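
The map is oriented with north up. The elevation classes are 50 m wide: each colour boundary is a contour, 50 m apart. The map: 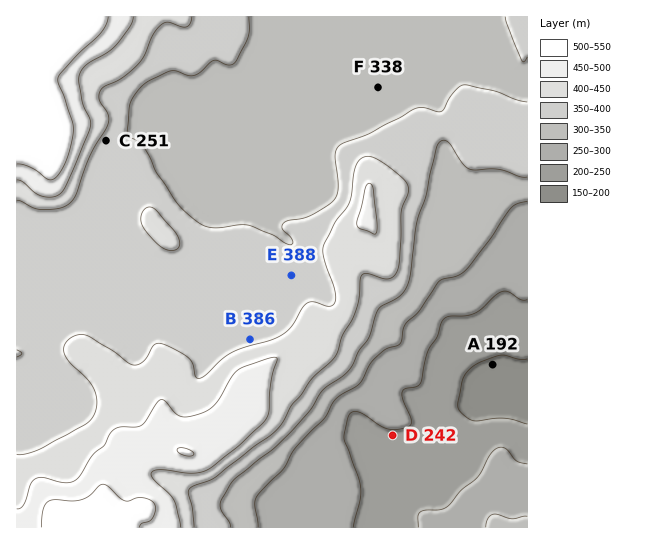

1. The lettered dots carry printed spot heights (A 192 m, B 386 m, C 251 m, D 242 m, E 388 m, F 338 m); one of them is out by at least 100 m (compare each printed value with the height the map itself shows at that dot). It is C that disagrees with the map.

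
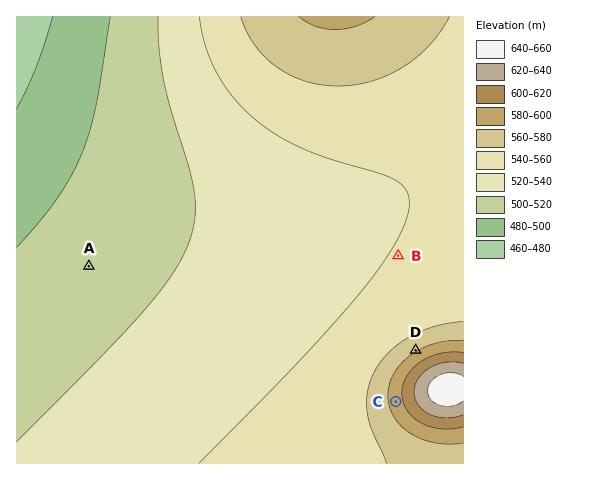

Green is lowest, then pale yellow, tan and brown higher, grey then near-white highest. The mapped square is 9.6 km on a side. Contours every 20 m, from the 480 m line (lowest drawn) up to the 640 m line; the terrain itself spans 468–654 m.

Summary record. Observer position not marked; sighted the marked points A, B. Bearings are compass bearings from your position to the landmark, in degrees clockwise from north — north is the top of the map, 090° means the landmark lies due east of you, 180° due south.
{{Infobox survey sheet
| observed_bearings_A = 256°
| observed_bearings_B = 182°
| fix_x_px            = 400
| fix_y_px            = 189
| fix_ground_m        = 540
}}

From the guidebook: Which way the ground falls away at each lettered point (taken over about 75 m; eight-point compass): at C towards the W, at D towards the NW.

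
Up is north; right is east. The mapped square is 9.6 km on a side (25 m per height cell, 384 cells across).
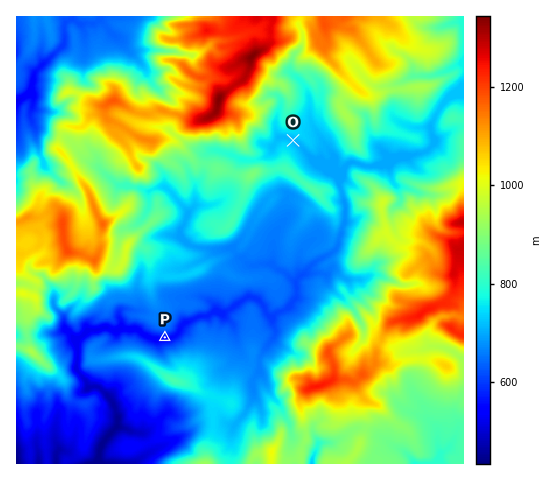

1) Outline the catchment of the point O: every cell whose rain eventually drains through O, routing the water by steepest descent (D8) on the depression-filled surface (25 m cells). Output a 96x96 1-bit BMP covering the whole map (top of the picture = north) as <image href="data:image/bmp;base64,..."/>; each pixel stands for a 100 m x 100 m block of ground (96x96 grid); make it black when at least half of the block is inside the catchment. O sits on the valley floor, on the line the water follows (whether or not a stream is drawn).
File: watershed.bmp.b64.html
<image width="96" height="96" href="data:image/bmp;base64,Qk2+BAAAAAAAAD4AAAAoAAAAYAAAAGAAAAABAAEAAAAAAIAEAAATCwAAEwsAAAIAAAAAAAAA////AAAAAAAAAAAAAAAAAAAAAAAAAAAAAAAAAAAAAAAAAAAAAAAAAAAAAAAAAAAAAAAAAAAAAAAAAAAAAAAAAAAAAAAAAAAAAAAAAAAAAAAAAAAAAAAAAAAAAAAAAAAAAAAAAAAAAAAAAAAAAAAAAAAAAAAAAAAAAAAAAAAAAAAAAAAAAAAAAAAAAAAAAAAAAAAAAAAAAAAAAAAAAAAAAAAAAAAAAAAAAAAAAAAAAAAAAAAAAAAAAAAAAAAAAAAAAAAAAAAAAAAAAAAAAAAAAAAAAAAAAAAAAAAAAAAAAAAAAAAAAAAAAAAAAAAAAAAAAAAAAAAAAAAAAAAAAAAAAAAAAAAAAAAAAAAAAAAAAAAAAAAAAAAAAAAAAAAAAAAAAAAAAAAAAAAAAAAAAAAAAAAAAAAAAAAAAAAAAAAAAAAAAAAAAAAAAAAAAAAAAAAAAAAAAAAAAAAAAAAAAAAAAAAAAAAAAAAAAAAAAAAAAAAAAAAAAAAAAAAAAAAAAAAAAAAAAAAAAAAAAAAAAAAAAAAAAAAAAAAAAAAAAAAAAAAAAAAAAAAAAAAAAAAAAAAAAAAAAAAAAAAAAAAAAAAAAAAAAAAAAAAAAAAAAAAAAAAAAAAAAAAAAAAAAAAAAAAAAAAAAAAAAAAAAAAAAAAAAAAAAAAAAAAAAAAAAAAAAAAAAAAAAAAAAAAAAAAAAAAAAAAAAAAAAAAAAAAAAAAAAAAAAAAAAAAAAAAAAAAAAAAAAAAAAAAAAAAAAAAAAAAAAAAAAAAAAAAAAAAAAAAAAAAAAAAAAAAAAAAAAAAAAAAAAAAAAAAAAAAAAAAAAAAAAAAAAAAAAAAAAAAAAAAAAAAAAAAAAAAAAAAAAAAAAAAAAAAAAAAAAAAAAAAAAAAAAAAAAAAAAAAAAAAAAAAAAAAAAAAAAAAAAAAAAAAAAAAAAAAAAAAAAAAAAAAAAAAAAAAAAAAAAAAAAAAAAAAAAAAAAAAAAAAAAAAAAAAAAAAAAAAAAAPgAAAAAAAAAAAAAB//gAAAAAAAAAAAAf//wAAAAAAAAAAAA///wAAAAAAAAAAAB///wAAAAAAAAAAAD///wAAAAAAAAAAAH///wAAAAAAAAAAP////4AAAAAAAAAB/////4AAAAAAAAAD/////4AAAAAAAAAP/////wAAAAAAAAA//////wAAAAAAAAB//8D//wAAAAAAAAB/DAB//wAAAAAAAAB8AAB//wAAAAAAAAAwAAB//4AAAAAAAAAAAAA//4AAAAAAAAAAAAAf/wAAAAAAAAAAAAAP/wAAAAAAAAAAAAAH/gAAAAAAAAAAAAAB8AAAAAAAAAAAAAAB4AAAAAAAAAAAAAAAwAAAAAAAAAAAAAAAAAAAAAAAAAAAAAAAAAAAAAAAAAAAAAAAAAAAAAAAAAAAAAAAAAAAAAAAAAAAAAAAAAAAAAAAAAAAAAAAAAAAAAAAAAAAAAAAAAAAAAAAAAAAAAAAAAAAAAAAAAAAAAAAAAAAAAAAAAAAAAAAAAAAAAAAAAAAAAAAAAAAAAAA="/>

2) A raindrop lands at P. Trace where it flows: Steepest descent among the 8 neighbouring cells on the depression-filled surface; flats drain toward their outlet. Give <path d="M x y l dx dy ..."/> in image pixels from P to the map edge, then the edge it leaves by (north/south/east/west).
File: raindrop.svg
<path d="M165 337l-1 3-6 0-14-5-6-6-13 0-1-1-2 1-11 0-7-2-7 3-6 0-2 2-6 4-6 7 0 20-1 2 2 7 7 7 4 9 3-2 5 0 2 2 12 11 1 5 4 2 1 12 1 1 0 6-16 19-3 5 0 6-5 8"/>
exit: south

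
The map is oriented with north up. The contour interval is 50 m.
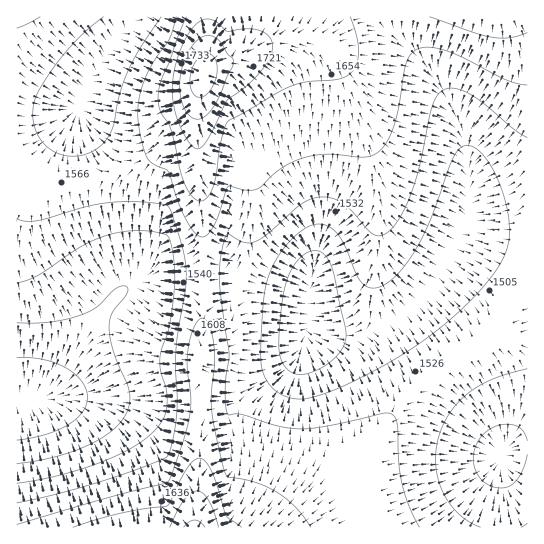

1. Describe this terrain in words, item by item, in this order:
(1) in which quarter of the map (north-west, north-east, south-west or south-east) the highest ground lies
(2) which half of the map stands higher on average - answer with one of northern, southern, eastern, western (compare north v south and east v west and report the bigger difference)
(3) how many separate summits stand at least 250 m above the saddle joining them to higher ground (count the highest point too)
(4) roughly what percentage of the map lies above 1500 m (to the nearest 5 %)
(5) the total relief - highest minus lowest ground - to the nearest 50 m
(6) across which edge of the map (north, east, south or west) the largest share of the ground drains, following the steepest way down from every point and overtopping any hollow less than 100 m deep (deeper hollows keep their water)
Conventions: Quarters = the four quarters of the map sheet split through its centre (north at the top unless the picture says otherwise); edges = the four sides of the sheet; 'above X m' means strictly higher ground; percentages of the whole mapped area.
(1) Look to the north-west quarter for the highest ground.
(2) The northern half stands higher on average than the southern half.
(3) There is 1 summit with 250 m or more of prominence.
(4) Roughly 70 % of the ground is higher than 1500 m.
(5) Highest minus lowest: about 450 m of relief.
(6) Most of the ground drains across the eastern edge.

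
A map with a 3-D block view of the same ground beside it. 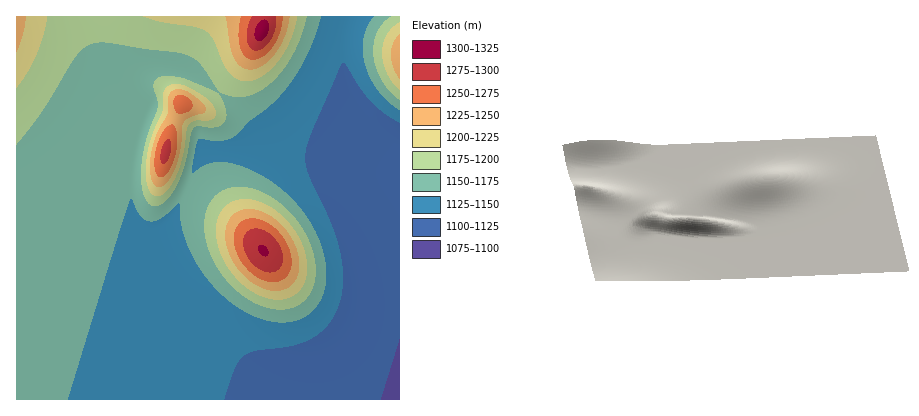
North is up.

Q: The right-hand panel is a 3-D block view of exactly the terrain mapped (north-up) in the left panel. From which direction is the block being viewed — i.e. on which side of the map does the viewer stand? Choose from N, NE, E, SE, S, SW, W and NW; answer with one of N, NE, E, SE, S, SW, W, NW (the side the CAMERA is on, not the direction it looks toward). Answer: W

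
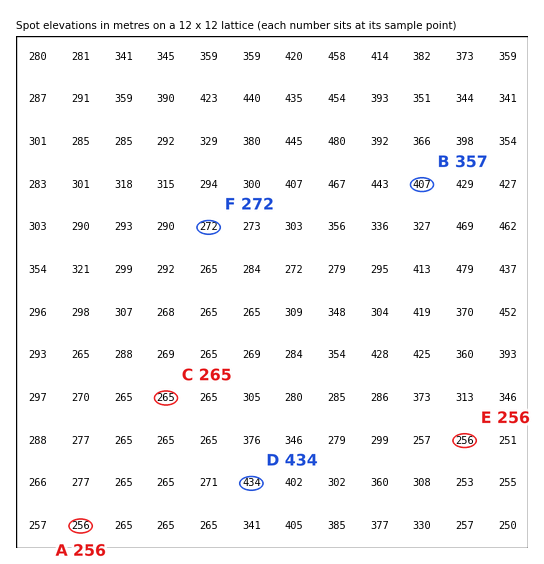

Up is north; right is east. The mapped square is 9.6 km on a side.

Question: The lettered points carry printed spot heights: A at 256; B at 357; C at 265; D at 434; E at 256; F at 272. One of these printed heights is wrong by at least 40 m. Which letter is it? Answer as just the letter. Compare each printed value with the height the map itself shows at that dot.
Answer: B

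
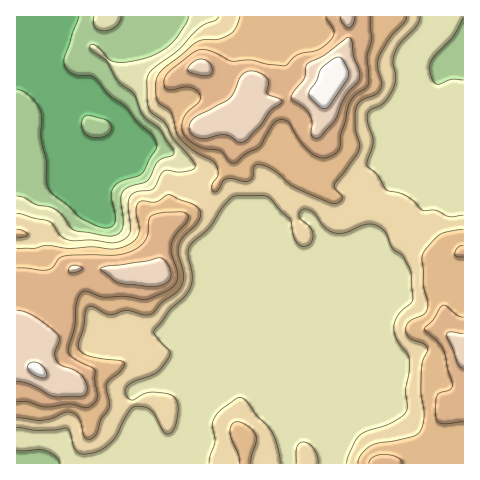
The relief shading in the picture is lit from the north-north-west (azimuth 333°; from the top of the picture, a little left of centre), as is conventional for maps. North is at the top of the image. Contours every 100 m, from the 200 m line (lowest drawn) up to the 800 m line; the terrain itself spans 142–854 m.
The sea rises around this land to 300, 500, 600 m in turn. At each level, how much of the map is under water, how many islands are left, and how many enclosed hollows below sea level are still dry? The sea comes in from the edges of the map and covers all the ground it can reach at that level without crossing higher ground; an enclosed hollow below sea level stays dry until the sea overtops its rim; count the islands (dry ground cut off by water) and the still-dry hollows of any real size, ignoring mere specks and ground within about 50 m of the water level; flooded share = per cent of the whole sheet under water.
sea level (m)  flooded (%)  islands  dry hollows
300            14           0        0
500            68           0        0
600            83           0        0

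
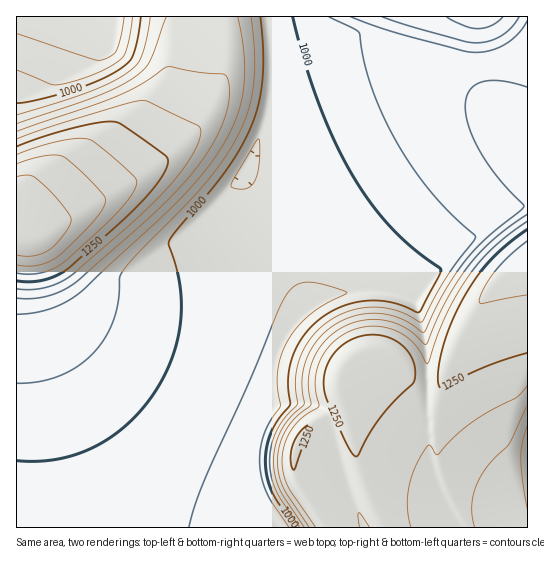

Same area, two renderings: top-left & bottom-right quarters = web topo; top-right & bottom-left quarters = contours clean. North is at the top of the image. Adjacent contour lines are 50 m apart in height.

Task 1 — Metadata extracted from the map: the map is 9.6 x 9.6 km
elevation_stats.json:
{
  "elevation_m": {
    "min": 870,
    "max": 1440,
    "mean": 1090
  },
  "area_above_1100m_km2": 36.4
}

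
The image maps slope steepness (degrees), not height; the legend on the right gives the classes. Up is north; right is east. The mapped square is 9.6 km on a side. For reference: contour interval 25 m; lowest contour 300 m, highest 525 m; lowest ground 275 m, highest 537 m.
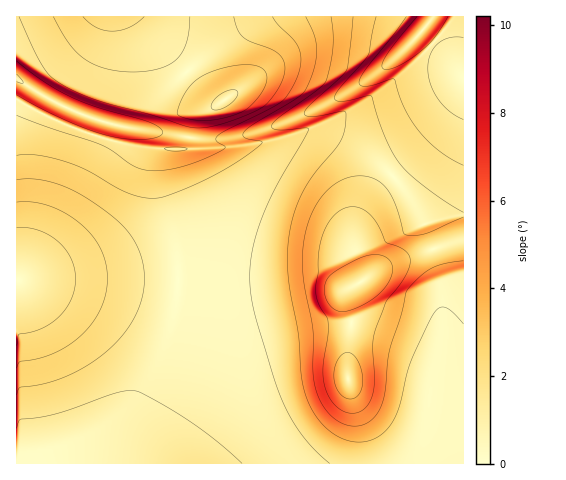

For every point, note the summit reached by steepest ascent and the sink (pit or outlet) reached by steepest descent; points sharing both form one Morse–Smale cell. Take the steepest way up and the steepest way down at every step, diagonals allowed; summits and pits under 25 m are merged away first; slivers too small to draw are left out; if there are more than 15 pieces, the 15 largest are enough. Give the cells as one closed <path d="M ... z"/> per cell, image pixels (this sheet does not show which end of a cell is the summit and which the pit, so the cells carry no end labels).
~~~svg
<path d="M316 128l-39 12-31 6-44 3-38 0-3 3-3 21 17 63 3 45 66 2 72-7 24 12 9 0-2 17 4 18 13 2 47 17 14 6 7 9 2 15-7 53-7 24-7 14 50 1 1-249-16 2-23 7-23-37-24-25-23-16z"/><path d="M127 280l-111 0 1 184 118-1-5-21 3-25 4-14 27-54 11-35 3-31z"/><path d="M350 323l-39 2-48 9-25 11-20 12-28 25-16 20-12 21-6 16-2 24 223 1-3-20-26-61-1-28z"/><path d="M18 100l-2 1 0 178 162 3 0-19-3-27-17-63 2-16 3-7-39-6-46-14-19-8z"/><path d="M463 16l-30 0-13 18-30 29-34 24-40 22-36 15-38 12-25 4-27-3-2 11 58-2 31-6 39-12 39 18 23 16 24 25 23 37 23-7 13-1 3-2z"/><path d="M432 16l-166 1-35 20-43 34 26 30 6 2-27 13-3 21 27 3 25-4 38-12 36-15 40-22 34-24 30-29z"/><path d="M136 16l-119 0-1 83 43 23 47 18 38 8 43 1 2-12-51-8 5-5 5-15 38-38z"/><path d="M316 276l-72 7-66 0-3 31-11 35-27 54-4 14-3 25 6 22 18-1 2-24 6-16 12-21 29-34 19-14 41-20 48-9 39-2 2-2-5-16 0-14 3-3-10 0z"/><path d="M353 323l-2 0-4 32 1 28 26 61 4 19 34 1 8-15 7-24 7-53-2-15-13-12z"/><path d="M269 16l-133 1 51 55 44-35z"/><path d="M187 72l-39 37-5 15-4 5 50 8 4-21 27-13-6-2z"/>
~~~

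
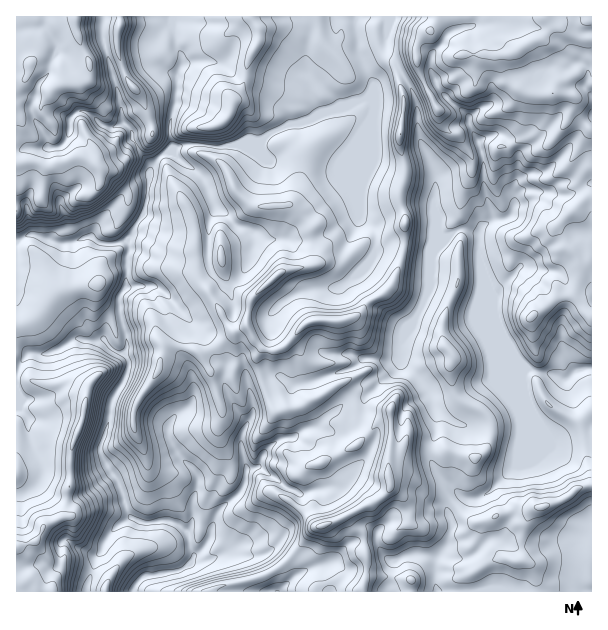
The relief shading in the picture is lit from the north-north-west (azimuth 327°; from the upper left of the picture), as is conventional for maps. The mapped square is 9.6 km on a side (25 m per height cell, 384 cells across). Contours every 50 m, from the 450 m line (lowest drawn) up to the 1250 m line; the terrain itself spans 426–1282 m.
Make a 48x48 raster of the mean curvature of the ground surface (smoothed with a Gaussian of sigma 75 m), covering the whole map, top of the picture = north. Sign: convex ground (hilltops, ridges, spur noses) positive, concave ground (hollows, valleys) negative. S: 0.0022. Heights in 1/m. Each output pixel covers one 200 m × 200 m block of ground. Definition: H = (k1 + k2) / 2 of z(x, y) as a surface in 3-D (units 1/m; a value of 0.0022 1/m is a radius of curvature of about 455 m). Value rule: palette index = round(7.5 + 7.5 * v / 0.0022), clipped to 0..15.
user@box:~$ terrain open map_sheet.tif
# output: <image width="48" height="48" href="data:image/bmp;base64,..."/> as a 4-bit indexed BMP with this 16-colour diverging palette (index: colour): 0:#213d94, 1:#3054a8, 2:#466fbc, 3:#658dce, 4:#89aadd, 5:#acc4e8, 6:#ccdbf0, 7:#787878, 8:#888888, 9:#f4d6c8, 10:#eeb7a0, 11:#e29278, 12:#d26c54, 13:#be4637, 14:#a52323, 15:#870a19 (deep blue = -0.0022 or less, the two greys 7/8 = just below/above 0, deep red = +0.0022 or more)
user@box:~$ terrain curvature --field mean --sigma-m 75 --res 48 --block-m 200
<image width="48" height="48" href="data:image/bmp;base64,Qk32BAAAAAAAAHYAAAAoAAAAMAAAADAAAAABAAQAAAAAAIAEAAATCwAAEwsAABAAAAAAAAAAlD0hAKhUMAC8b0YAzo1lAN2qiQDoxKwA8NvMAHh4eACIiIgAyNb0AKC37gB4kuIAVGzSADdGvgAjI6UAGQqHAImdYW9ga7zv/sljWbl42kaqVnZmZmiHeHl7hEzWERI0VozthGd1fHfLVpqmZ4l3eHeJx0bbiIc1VDNJ2HU1nTJWZ3eZrLqHeLmlgzOau6tWh2ZSi1ZVuzdDZXhoh4ZneJyhOVKJmrlZaGZ2KKmlh215pmh2Z5Zmd0nqvHQ2NFNZSHdmM//odDi8t1mqd6dlZ1mr3qdyd1hoWKhlaYaeymOIZWmct6ylRVZnmZlFuIlZhGu66YU1r7WoZYU2i77uo2VI92kmqYlniiXtU1VkV62Hh2dkZ3d5+6dV91UnuoqFmYOhjYZmRryKZWinRVVFiqdV90FVuodGmXI5qrx2VMqXN3nHRnZlSIZl9yN22XN4ikk4yHmacpulSqrcVnd2aYZ1+iKr50aIqhuiVXdoxGvGWYZ7dXd2eYd1r2B/tUiZu0XoZFZ2d2q5V2ZqlXdmiHZ1X4Bfg0VmrGCNqGV3dpyYRmeLlXZ6qWiHb5A/xEU1unOLu7hWdq9mRpq6ZnfZald3fbIJ+WdFxqKpd6ymdV+1Rqh2V2uFaHypi/kCv5k3tpO3ZkWslleEV6ZFd3tVeWp3iO+gfrgqp4WFZ4hVnXRWasl2d1ZHVEQ1iJhQa7Z7dmiZd5h2JFVmidxmdm12aGZjRVJSi7ioiGm62FRkinVmrchWc5xkaomZVVSRnYZ2Wp1jjlSYq2RljHVXVbtzi4mYd4dVq3dmeY01W///2lNVfnN3SfxijGiYhZgYyoVmqDxEZ4do2lZUXJR3Wcykm2iZl7oIt1Z4tl+kRmVDbOyEWNZXWJmpmGiJmb1QIliKhmf8VEVVVa+UVtlGV4iYh2iId5yDyqmYWUNv6Zh2VW6UVspGhmZ2iGiYeJtyuYiHfVVYqcyJdlrEVsk3lzWYmHuWWIeCiYinjGZnZXh3p2fVVro3iHeJlzMkUyZhiHene3ZWRoeHiHfWRnpHrLmYd4NVVUnVSHeoeURXZ6qGVmn3R4dFdnq5Z8nal1OcFom4M3qpmYmGZnfmRpplY1mJt0rwv8U9NZu3Nru7uohndoqkRpl1pGdnmJejaOxIVKyVOtdmiIdndprGRop3hGZXd4aIlZ22ItpjTJZleIZ3dnnoRXx4dGiod5mrl6vLMMUlrYZleId3d0joNVqIhXZZmHdXqqqLNRKcl2Z3iJhnd0nEJnxKx4ukh3hGScmgn0MxIiVomJmHdz7QOMwHqHfHWZd8DnJgjyv//XRkZniYdz3wjLZVR3d7epWnCAgmvSSorpipZmZ4h0jwv5CMl3ZnloWoY4sXy1JnestmiXdmd0bw7jZEiYiGp4Sqi5oN+HOIrMhXiHh3d0ey8W61eqm6pZdqq+cfhXSHqXlnd3eKlUk7hZimmHeJhYpYeeGLNWVndHtmd3eKdWhPN4eHdmZ3h3l2etDmR5ZmZW12d3iYVpWfOsqaqoZmZ3iFjGD0R4aImFrHZ3mHWHSsZJmIiqmXeXh3nDL2V3eImWe4eHh4aXSd1ld3d3iIiIh4rEL5V3d3d4qXd4hoaHNXmHdnd3iIeQ=="/>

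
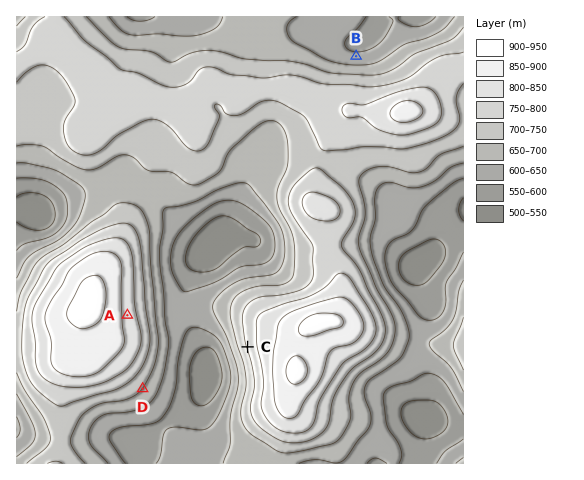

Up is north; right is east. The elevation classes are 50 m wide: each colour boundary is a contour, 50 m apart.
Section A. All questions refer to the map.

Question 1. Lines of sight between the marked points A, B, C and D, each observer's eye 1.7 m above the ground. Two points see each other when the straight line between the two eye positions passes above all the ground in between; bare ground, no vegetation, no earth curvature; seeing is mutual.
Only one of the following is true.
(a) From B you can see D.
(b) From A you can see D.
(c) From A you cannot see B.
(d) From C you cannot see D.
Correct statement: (c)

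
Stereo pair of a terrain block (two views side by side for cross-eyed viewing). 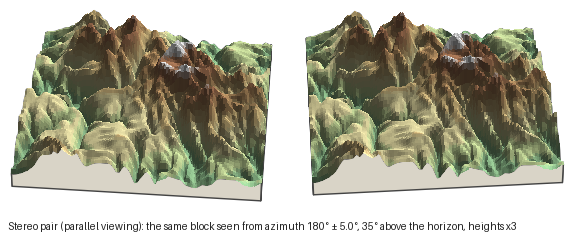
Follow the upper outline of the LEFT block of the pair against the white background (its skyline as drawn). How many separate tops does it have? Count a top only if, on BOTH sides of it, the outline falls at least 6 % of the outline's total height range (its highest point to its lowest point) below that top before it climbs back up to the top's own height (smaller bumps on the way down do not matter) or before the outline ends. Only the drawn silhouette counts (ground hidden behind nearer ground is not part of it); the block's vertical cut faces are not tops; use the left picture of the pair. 2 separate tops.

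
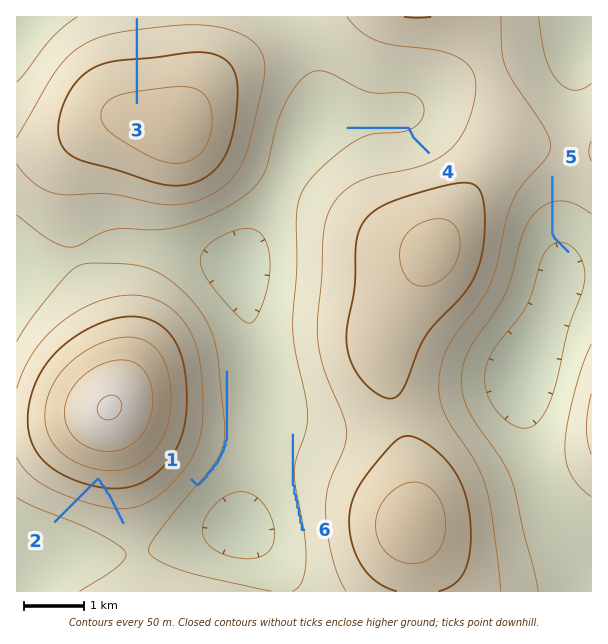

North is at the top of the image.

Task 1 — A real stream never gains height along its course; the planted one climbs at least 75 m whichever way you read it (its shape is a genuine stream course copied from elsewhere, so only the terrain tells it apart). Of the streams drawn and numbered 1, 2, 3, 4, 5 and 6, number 2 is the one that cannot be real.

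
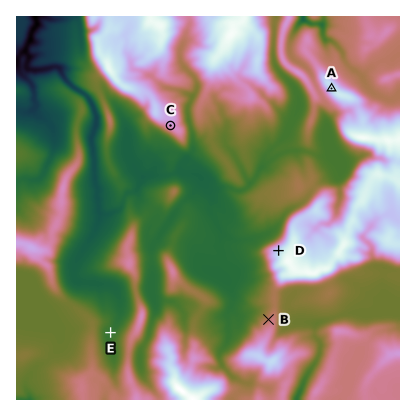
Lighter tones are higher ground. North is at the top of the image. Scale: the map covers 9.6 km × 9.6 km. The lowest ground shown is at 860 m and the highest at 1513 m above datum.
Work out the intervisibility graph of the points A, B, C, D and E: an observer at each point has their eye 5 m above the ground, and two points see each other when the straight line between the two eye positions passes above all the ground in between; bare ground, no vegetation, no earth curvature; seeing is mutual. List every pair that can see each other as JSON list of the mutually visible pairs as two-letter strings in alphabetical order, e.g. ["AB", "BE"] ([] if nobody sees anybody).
["AC", "AD", "BC", "CD"]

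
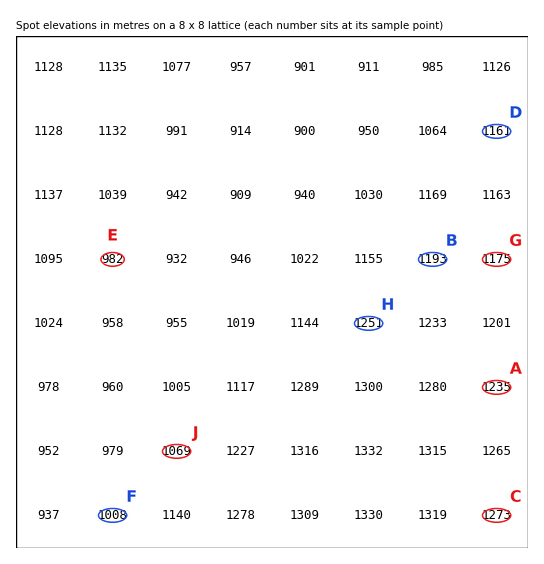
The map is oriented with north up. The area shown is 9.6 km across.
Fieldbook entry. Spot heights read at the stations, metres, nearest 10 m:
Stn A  1240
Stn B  1190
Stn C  1270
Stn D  1160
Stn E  980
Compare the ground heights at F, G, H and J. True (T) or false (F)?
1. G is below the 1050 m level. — F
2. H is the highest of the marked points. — T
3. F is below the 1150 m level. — T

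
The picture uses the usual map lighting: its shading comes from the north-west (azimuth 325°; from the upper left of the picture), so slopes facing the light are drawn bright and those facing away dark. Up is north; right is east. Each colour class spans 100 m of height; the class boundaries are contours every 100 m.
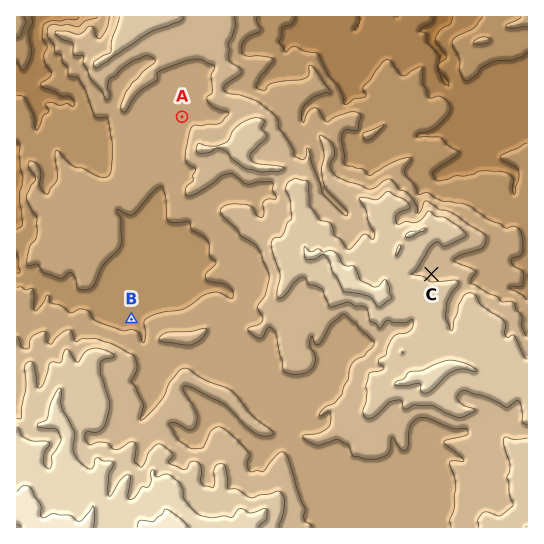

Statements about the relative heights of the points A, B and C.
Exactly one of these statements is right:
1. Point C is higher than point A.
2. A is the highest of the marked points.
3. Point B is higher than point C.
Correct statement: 1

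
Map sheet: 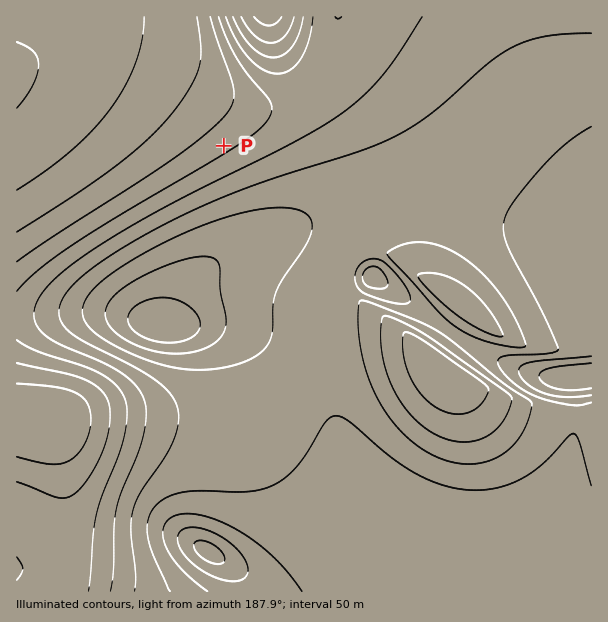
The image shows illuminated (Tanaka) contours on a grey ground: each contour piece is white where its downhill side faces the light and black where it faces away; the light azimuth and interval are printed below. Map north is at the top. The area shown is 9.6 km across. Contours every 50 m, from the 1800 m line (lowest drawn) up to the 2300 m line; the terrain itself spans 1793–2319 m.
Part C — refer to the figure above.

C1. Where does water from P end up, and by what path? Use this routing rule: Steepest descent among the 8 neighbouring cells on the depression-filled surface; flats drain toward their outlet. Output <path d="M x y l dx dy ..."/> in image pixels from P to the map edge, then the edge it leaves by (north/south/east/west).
<path d="M224 146l-78-78-129 0"/>
exit: west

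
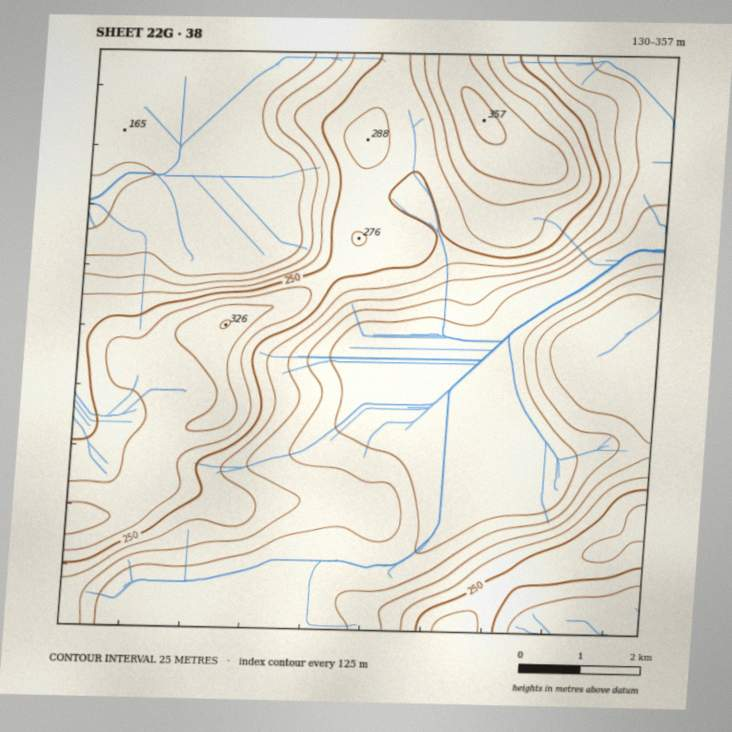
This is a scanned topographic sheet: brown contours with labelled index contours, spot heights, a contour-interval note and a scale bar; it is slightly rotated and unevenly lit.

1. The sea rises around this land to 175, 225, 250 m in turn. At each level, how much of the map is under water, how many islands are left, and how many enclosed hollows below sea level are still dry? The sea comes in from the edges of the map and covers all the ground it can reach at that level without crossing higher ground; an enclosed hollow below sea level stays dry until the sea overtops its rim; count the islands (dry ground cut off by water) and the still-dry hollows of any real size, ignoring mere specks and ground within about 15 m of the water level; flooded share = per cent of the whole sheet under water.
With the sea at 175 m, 40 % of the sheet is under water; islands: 0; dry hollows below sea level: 0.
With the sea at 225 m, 63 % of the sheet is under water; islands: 0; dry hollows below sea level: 0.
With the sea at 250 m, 72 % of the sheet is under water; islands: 0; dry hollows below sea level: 0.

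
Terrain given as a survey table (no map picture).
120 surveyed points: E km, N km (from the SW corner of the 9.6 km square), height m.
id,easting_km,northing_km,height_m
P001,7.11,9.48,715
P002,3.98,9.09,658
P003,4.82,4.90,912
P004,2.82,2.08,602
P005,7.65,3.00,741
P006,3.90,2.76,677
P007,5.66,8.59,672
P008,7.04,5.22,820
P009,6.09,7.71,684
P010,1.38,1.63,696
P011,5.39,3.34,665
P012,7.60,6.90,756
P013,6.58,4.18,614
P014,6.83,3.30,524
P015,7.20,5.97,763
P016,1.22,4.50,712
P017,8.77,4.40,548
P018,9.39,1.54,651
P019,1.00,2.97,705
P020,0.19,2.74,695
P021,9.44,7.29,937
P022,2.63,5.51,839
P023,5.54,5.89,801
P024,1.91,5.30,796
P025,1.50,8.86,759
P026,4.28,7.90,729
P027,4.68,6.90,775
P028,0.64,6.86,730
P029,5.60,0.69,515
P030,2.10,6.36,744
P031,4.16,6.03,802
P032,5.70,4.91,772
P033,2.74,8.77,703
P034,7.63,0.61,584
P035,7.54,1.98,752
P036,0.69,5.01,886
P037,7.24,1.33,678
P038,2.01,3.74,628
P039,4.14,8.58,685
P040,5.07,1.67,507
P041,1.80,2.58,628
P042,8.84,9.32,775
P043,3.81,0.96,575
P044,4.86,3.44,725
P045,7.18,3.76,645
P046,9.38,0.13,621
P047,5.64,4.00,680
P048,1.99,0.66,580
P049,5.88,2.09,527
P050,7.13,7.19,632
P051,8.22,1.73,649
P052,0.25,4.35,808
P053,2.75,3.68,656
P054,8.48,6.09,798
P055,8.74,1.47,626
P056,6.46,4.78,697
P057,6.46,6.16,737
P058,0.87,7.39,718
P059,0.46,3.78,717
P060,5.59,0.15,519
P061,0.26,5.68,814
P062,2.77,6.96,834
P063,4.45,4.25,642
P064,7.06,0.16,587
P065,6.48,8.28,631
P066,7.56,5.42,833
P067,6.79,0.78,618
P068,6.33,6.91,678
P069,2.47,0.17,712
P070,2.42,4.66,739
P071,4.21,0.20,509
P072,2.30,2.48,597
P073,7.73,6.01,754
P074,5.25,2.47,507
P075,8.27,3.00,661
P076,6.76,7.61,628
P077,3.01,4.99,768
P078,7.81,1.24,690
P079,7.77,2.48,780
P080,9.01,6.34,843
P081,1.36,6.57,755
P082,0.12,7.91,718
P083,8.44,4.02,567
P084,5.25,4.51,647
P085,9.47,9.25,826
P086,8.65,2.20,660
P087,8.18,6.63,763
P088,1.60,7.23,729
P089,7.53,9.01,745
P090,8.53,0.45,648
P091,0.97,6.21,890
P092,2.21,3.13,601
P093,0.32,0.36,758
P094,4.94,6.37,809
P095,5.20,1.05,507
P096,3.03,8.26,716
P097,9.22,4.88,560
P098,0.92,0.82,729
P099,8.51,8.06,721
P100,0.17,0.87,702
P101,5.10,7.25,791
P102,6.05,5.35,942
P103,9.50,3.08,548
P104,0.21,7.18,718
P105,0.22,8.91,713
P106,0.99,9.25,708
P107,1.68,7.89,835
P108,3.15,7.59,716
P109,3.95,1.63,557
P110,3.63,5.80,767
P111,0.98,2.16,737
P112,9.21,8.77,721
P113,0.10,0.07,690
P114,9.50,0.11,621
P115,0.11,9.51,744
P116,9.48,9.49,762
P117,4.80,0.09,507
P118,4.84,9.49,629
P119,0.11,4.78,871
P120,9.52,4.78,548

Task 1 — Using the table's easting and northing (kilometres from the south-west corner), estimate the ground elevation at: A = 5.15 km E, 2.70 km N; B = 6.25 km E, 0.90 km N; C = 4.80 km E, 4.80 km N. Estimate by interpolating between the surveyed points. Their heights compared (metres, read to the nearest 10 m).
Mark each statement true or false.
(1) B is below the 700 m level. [true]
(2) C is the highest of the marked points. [true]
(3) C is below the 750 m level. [false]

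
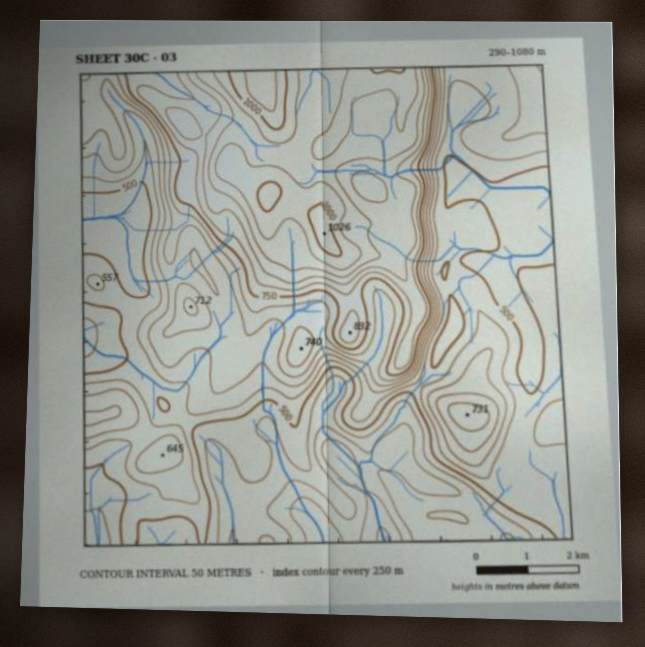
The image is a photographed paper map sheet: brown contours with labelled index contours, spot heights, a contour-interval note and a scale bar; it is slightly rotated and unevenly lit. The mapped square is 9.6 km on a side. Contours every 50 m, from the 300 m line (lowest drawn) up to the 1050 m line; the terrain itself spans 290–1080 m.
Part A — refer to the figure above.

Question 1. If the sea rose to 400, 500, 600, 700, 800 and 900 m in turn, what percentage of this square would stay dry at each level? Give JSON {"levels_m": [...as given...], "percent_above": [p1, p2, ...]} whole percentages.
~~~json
{"levels_m": [400, 500, 600, 700, 800, 900], "percent_above": [95, 74, 46, 30, 23, 15]}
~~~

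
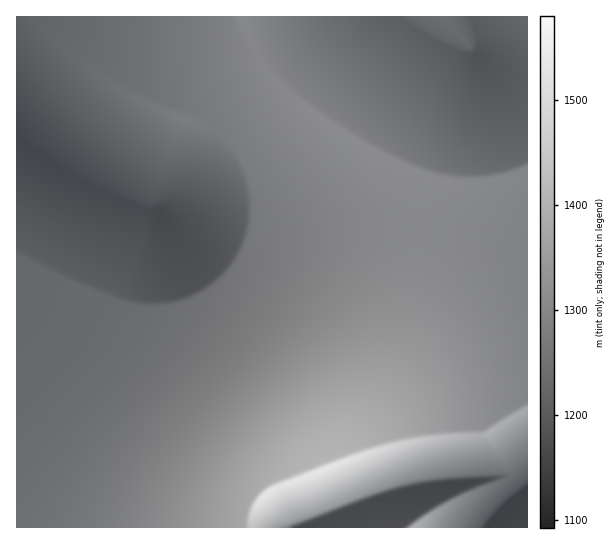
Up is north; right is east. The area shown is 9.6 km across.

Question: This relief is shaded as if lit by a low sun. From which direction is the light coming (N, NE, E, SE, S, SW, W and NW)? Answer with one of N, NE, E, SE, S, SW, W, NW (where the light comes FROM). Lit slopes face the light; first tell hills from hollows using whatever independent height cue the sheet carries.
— SE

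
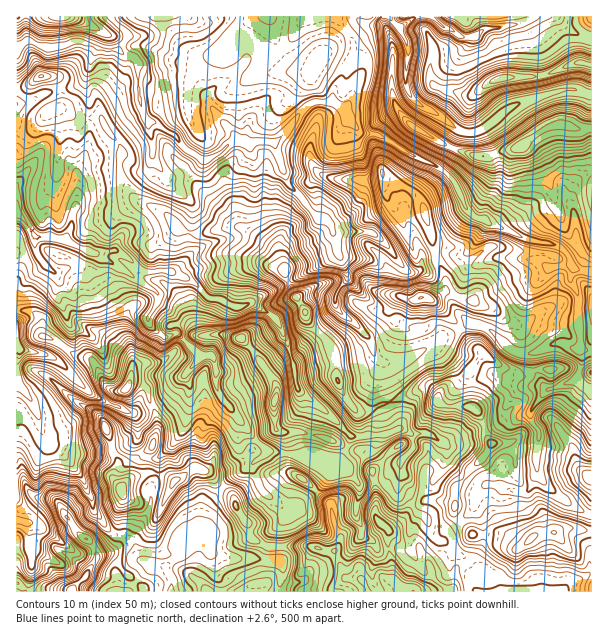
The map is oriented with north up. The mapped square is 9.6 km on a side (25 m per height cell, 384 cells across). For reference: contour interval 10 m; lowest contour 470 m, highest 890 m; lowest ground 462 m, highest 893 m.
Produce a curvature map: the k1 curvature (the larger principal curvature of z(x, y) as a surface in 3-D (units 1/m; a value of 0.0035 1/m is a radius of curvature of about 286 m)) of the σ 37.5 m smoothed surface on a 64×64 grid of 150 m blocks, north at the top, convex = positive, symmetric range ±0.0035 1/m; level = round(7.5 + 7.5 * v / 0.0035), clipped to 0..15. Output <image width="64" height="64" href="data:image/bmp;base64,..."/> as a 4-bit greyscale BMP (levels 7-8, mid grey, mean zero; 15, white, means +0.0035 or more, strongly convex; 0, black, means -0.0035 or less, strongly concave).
<image width="64" height="64" href="data:image/bmp;base64,Qk12CAAAAAAAAHYAAAAoAAAAQAAAAEAAAAABAAQAAAAAAAAIAAATCwAAEwsAABAAAAAAAAAAAAAAABEREQAiIiIAMzMzAERERABVVVUAZmZmAHd3dwCIiIgAmZmZAKqqqgC7u7sAzMzMAN3d3QDu7u4A////ALu7vNp2eHmoiIiqmamZiJqomYeYiJq7qqmIiIiIeHeJx5ipv7mImYiHiph4iJmYmnh4maiaqJiXiIiHiYh4h3jFepZ893mYeHmpiIiIiJh7iHiZqKmXiKiIh3d6d3eHmMiaiLfsmXd4iIiHeHeId2mXipqoeoeKmIiIiIp3iIm4p3nLh8u5h4iIeIeIiHmpiau7mKh7d4mIiIeaq6mYm5eom7ic6YmIiYd4h4iazLvN25uneYqYmHeJqZiIuoipd6iGmt24iHeah3h3d4qnd3eZe7qKm6eYiHm6mIiaqpial3aM6ZiZd52HeHd3i6qHd4itmYrKmId4iZiIiImJq6mYd7+3aKqIjbd3d3i8mJh3ZsyGnbiZd3i4d4iId5mIh5iJ+5qJrJqZ53d4idh4iId42pedt3mYiLl3iHiIqHeJe83aqHirqIjaeHeKyHd4h3vdyozHeJmYqHiIiHiYh3menKi4mLuXd52IeJupeIiIzIm5bJiImXi5eIh4mYiIicp7h5iLyrmInMmauXmYiK7oZ4l9iIeaiJuHeImXiIiZuHmHecyomauZq7upd4qqy4h3d62YeJuYibiIiZiJmaq4eId5eqqIh5iKm7iYeHmYeId3qrl5qoh5rZd6l4iJqLh3eIZp2Yq7mKqK2HmYeYh3iJqonah7mHd6x4mXiImnmHd3iHrYh62HinnHeJiKh3isuZmK/JyXd3jMupiIiqeIiIeKnNmZrZh5iriIi7u7zLmIh4eKmIiHeriKuXm6mIiIh3ivy5h8qHiZmHd4ypmIiIqYiHjIiHeKp4ipi7iIiIh4du+5h3yIiJiIiIjaeIiHi6mId5uIeJuHiInMl4eYiIe/+5eYm3iHmYeIifqIiHesmqmHi7vMypeKmKuHiJiIjPp5usm5eIiaiIh4/IiIiNmHmamJyYiZmYipipiHiIfOh33/6bl4mKqJh3fOh5iLx3d3iqm7d4iHiIl4iYiJjdh3r4jpmHh5upqIec2Imqyod3d4mpqoiIh4iHqIipzriHi7d8mIeHi7eYiLvIiYm5iIh3iJh5qoeJqru7ucq4iImsh4yry4mZuad6ubh5mbl4iIh3iHeKmdypmru5hph4vKuIm6ut7Jhnp5yZqaiZqYiIiIiHd5mtl3h4iIeIur3YqImMqYbsipir2omIyJqpiYiIiHd3msp3iIh4iJi7y4eYmJyXh5r+7v/ZiXnJu5mYiIiIiHeaqYiIiIiomLqoeLypm5aMy6maqe24idu5iIiYiIiIeZeIiZiIiIeaqql7l3iKhpqZmIh2m8dZ7aiHiYiXiIeaiImZmZiIh5y6mIh4eIqpiImJiHaIvZrtl3qqmJeZireJqpiImZiYmImHl4d4eKuXmJl4iHac/9mXa9qJrN3dmbqYiHeJmaiYmIiIh4iJmIipqKmIeGaN/6mMud3eu7qpiJiIh3eZmKqIiIiHiJiJu5eJqpmImLx7//mOuZd5qKh4mYh3d4p7qoiHiIiZiIiIeImZqqmru4iJusuXh2iJuHiJiIiIioh5qIiJqYiZipiIiIiIirmaqYd2iJmYi4uXiIiId4iJeYmoqqqHeYiamJiJmZmZiZp4h3d4q4ire4eJqHiJmrqJmpqpiIiIiqmZiIeIiHeJmoeIiJvZiMiaiamszLqYh6isiHh6qJqIiIiJmpiIiIipmZd4q4d7uJqZmpqpiImJp6yKmpipiYiIeJmZmZmYiJqoiHead6uIq4iIl4iZmZmXqYuJmJiImIeJmYiIiIiImal3iJupuYi6d4eHiIiIiYiYmYmHeYiIiaqYd4iIiIiJiId5iImoiLl4eKiIiIiJh5iZiIeIiIiaqIh4mJiImJmIl3eYe6d5qYmJmIiIiJiImJiIiIiIiZh3h4mIiJiYl4t3iJh9iJuZmHmZiYiImIiXiIiIiIiJh4eImYiImJiZu5q7qp2JupmYiYmJiIiXiJmIiIeIiJmHiIiomYiHiHd5zLu7raupqZeJiYmHiIeHiXiJiIiIiJiImqd5qIeZiJy4d4ivuoh3eImqiYiIh4d5h4mId3iJl4m5iYiaiJmInJZ3dr6Yh4ib7+y6qZiHiHiYiYiIiJmIi6iaqYmImJiMl3d364iInP/KmrzLmIiIiIiIiIiJmIibiKmJl4iIiIuniIjHiJv/t3d3iKu5iJmYiIiIiIqIl5iKqIiIiZmHibh4eMiK79h4iId3ibupmriJiIiImXiHiZmYiImIiJiJuYd4q536iIiqiHiIirqql4iZiIioiYmoiYiIiIiIiYiqh4iJr6d3eJuId3iImZl3iImIiKiJeZiJiIiIiIiJl4iIiIneeJiZm6h3eIiIiHmYeIiJmIl5iIiIiIiId3iaqYmIivx5q7uqyod4iIiHisqZiYmIiomIiIiHiIiIiIiYiId5+4q7mIm+7Mu6h3aYnuypeJiJiIiIiIiIiIiIiIiIh3j7irl3d4rN3e/9mKaMiamImYl3mIiIiIiIiIiIiIiHd/yKyXeHiIiId57+97pnmpiIiHiZiIiIiHiIiIiIiId4/YnKiImIiIh3eJuYuHh5iIiKqpiIiIiIiIiIiIiIiHj8eMqbuZmIiHd4iXppiId4rLeIeIiIiIh3iId4iIh3iPp53LqIapmYiHiIenmYiKzKh4iZiId4iIeIh3iIiIiM9877aLuIeIiYiIicu8zcuYeqqpiIeIeIiIiId4h4mo2sq7isyaqpiHiHiK"/>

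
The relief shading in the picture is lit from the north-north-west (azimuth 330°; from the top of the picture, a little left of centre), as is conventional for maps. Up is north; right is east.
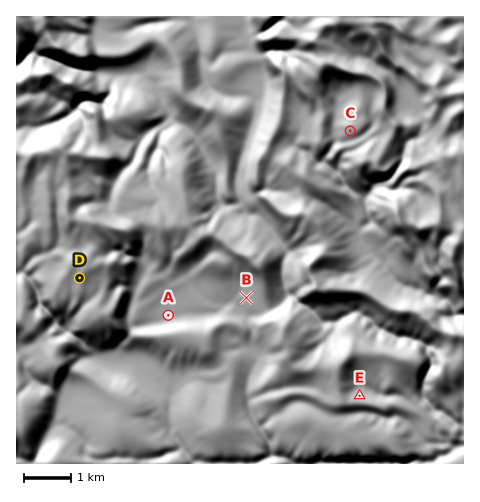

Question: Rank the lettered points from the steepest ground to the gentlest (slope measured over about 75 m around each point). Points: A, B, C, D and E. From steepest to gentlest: E C D B A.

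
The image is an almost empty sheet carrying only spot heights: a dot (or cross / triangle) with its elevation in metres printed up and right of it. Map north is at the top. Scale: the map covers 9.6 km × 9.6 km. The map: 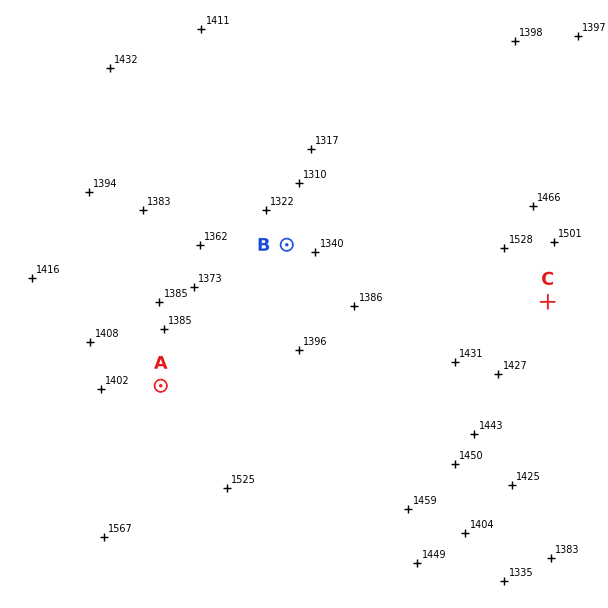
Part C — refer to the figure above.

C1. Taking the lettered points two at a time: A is above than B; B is below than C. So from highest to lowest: C A B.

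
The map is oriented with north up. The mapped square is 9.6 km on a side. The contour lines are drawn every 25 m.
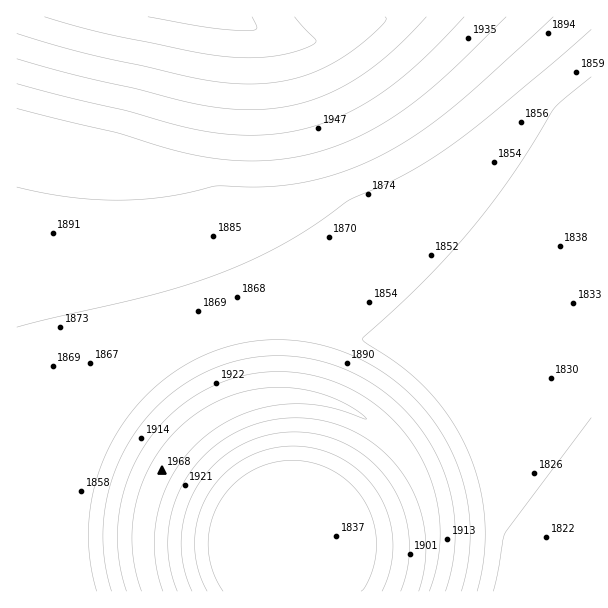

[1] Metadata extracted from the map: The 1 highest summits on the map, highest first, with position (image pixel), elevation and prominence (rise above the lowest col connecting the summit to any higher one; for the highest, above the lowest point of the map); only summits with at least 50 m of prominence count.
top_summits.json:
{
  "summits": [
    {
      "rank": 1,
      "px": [162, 470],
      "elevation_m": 1968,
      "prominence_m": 104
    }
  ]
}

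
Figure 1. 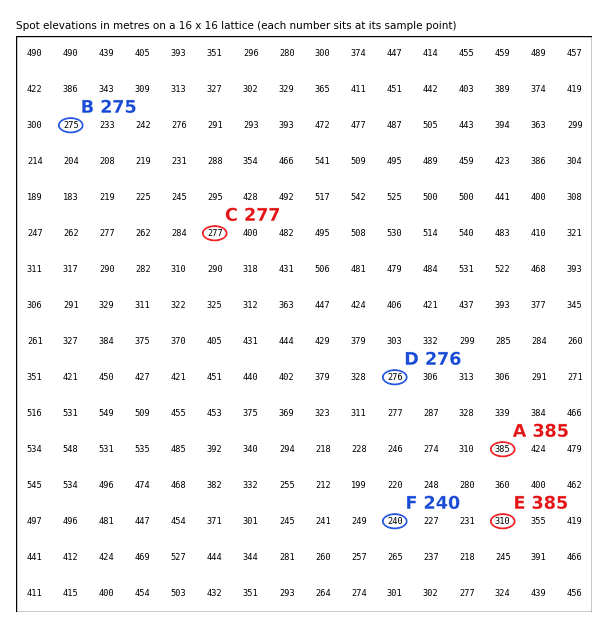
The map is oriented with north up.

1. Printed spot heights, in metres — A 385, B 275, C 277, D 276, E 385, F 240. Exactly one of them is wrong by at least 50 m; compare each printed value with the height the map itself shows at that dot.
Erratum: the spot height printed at E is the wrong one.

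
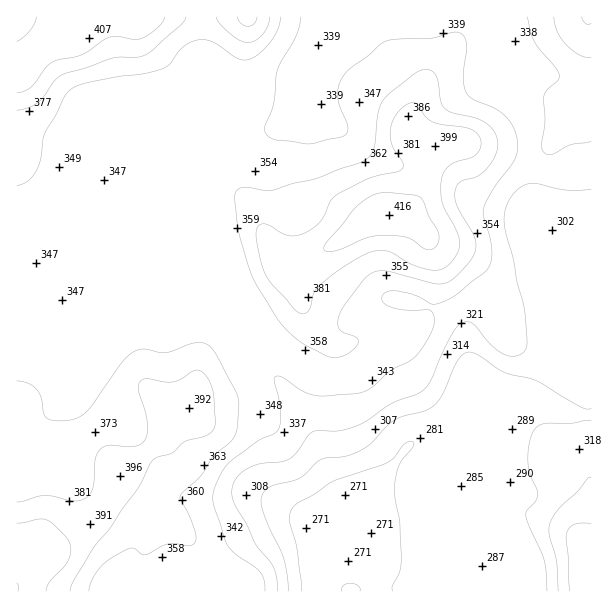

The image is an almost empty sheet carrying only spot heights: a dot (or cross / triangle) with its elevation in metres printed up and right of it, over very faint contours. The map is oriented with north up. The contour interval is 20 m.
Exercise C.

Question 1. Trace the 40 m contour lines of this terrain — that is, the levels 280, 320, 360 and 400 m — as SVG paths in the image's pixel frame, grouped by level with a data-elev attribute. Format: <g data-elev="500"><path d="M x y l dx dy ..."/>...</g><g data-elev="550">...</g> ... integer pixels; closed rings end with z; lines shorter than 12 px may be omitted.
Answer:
<g data-elev="280"><path d="M302 591l-5-43-7-27 0-8 3-5 5-5 16-8 19-14 55-19 6-4 10-13 7-4 3 2 0 3-14 18-5 18 0 15 5 25 1 38-1 12-8 15 1 4"/><path d="M360 591l0-3-2-3-8-2-6 2-2 3 0 3"/></g><g data-elev="320"><path d="M277 591l0-13-4-11-17-22-9-20-14-24-1-12 5-12 8-7 10-5 27-3 8-3 6-6 12-17 4-4 6-2 21 1 17-5 12-6 24-17 30-12 9-10 21-47 5-7 5-4 6-1 5 2 17 20 13 10 10 2 10-3 3-5 1-4-2-29-8-34-4-23-8-30-1-12 3-12 9-13 6-5 8-3 7 1 29 6 25-1"/><path d="M591 477l-3 1-11 14-17 16-10 16-1 12 8 27 1 28"/></g><g data-elev="360"><path d="M89 591l3-12 9-12 9-8 16-9 8-2 7 6 5 1 22-11 8 0 12 2 6-3 2-6-1-7-15-33 3-5 18-17 12-19 17-13 4-6 4-14 1-19-2-9-24-45-6-6-7-2-9 2-24 9-8-1-15-3-10 3-13 11-33 47-8 7-9 3-15 1-9-3-3-4-3-16-4-8-8-6-12-3"/><path d="M331 357l8 0 8-3 6-4 5-6 1-3-2-3-17-8-2-4 0-6 7-15 17-23 7-7 8-4 9 0 46 12 12 0 8-3 7-7 11-12 5-9 1-7-1-8-18-31-2-8 0-7 5-9 17-6 11-9 9-15 0-14-5-9-9-8-10-4-21-4-8-5-3-7-4-24-3-4-5-3-6 0-7 3-32 26-6 14-4 36-3 6-6 5-48 18-24 6-18 6-9 1-23-4-5 2-3 5 0 7 4 33 11 36 7 17 21 32 12 14 15 12z"/><path d="M17 186l10-5 9-10 5-12 2-19 2-8 11-17 9-19 7-8 18-6 29-6 24-2 19-5 8-5 13-17 7-5 8-2 8 0 7 2 26 17 10 0 11-6 11-12 7-12 3-12"/><path d="M554 17l3 15 8 12 14 11 12 3"/></g><g data-elev="400"><path d="M46 591l4-9 14-15 4-7 3-9-2-9-14-17-8-5-8-1-22 4"/><path d="M325 251l11 0 30-13 18-3 23 2 6 3 10 8 8 2 6-5 2-9-2-7-8-13-6-15-3-4-7-2-32-2-12 4-15 12-28 34-2 5z"/><path d="M17 93l7-2 7-4 15-19 7-6 30-8 27-17 9-1 16 3 8-1 15-11 5-6 2-4"/><path d="M237 17l3 6 8 3 6-2 3-7"/></g>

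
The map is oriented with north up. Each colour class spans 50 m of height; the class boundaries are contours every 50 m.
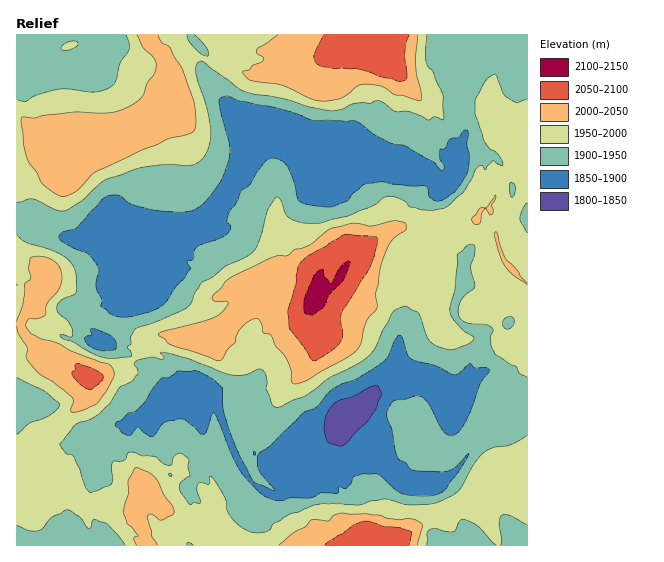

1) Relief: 1810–2120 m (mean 1940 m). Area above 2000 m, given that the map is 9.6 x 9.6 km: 17.9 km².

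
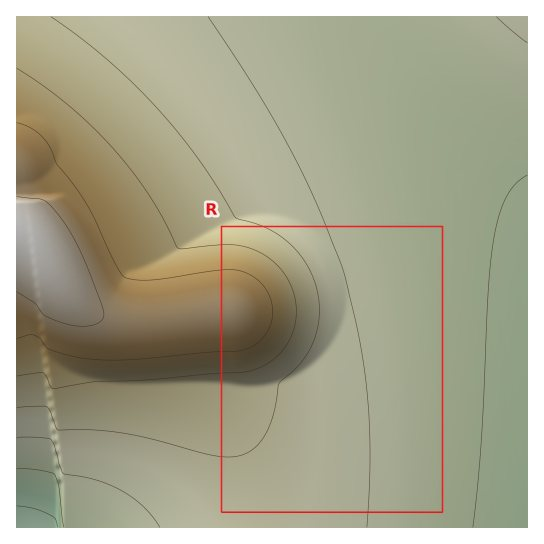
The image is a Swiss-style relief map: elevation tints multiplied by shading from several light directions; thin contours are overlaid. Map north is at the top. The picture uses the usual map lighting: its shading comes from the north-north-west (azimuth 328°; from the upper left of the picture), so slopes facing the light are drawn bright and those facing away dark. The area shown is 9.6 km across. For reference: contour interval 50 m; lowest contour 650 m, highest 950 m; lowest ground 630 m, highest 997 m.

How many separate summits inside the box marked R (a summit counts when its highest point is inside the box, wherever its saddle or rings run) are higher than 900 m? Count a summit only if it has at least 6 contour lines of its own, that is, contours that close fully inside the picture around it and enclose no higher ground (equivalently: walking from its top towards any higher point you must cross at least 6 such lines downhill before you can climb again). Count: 0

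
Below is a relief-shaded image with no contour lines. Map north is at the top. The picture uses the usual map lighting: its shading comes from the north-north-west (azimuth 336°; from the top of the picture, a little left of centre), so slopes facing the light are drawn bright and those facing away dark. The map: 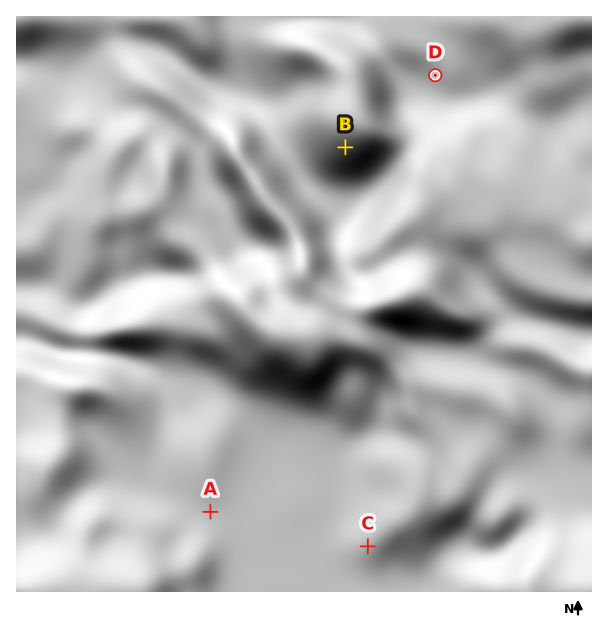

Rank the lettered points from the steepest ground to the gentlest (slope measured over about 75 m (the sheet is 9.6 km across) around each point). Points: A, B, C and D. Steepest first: B D C A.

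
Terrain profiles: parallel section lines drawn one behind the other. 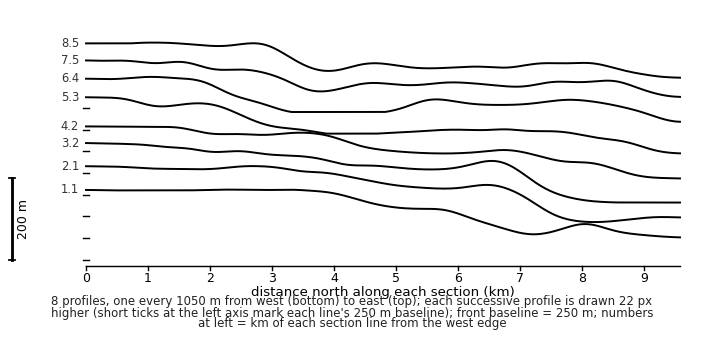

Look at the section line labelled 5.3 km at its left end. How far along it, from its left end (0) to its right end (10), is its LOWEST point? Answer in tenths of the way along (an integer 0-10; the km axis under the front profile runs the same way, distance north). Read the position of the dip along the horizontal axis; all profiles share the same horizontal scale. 10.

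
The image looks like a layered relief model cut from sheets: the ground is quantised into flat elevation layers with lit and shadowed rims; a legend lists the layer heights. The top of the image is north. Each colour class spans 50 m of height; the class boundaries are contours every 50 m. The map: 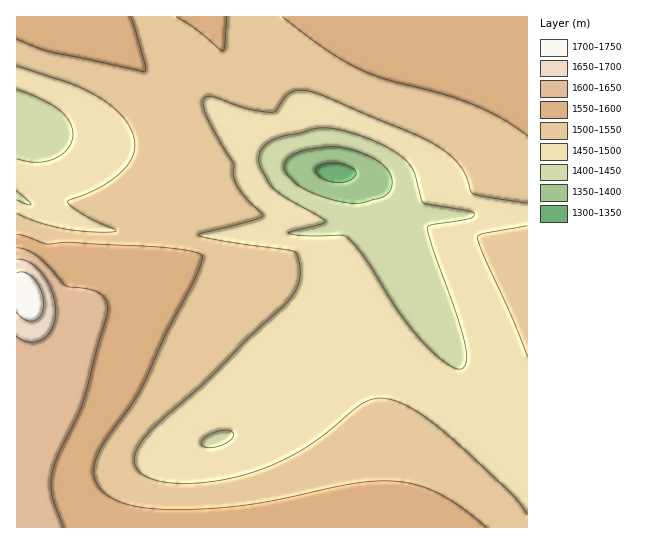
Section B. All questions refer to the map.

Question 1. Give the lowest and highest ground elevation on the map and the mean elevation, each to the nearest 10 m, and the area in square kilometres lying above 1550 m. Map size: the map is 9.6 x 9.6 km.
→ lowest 1340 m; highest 1740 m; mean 1520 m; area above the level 24.3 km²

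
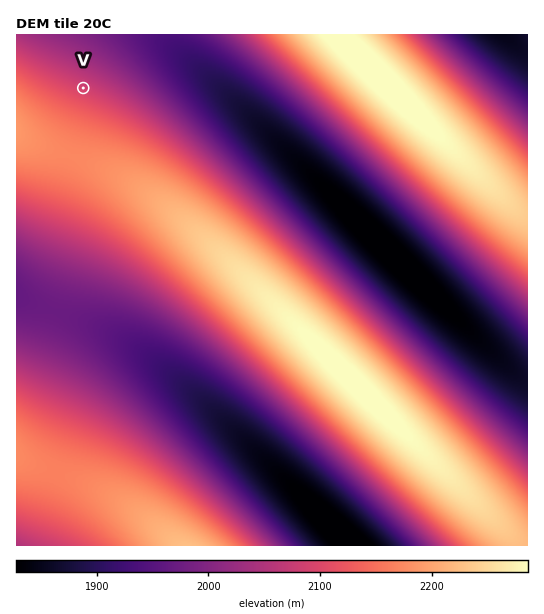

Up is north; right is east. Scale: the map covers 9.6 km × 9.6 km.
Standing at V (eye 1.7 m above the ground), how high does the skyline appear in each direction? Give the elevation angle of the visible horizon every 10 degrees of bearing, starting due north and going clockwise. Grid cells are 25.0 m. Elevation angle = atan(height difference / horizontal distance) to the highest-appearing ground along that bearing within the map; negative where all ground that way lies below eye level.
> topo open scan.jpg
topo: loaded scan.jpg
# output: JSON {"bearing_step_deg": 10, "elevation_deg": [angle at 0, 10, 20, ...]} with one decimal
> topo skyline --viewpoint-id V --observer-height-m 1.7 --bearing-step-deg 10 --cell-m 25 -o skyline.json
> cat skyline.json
{"bearing_step_deg": 10, "elevation_deg": [-5.2, -5.5, -5.7, -5.7, -5.6, -5.3, -4.4, -1.5, 2.4, 2.1, 1.6, 0.7, 0.3, 1.5, 2.6, 3.5, 4.2, 4.8, 5.3, 5.6, 5.7, 5.7, 5.5, 5.1, 4.6, 4.1, 3.6, 2.9, 2.0, 0.8, -0.5, -1.7, -2.8, -3.6, -4.3, -4.8]}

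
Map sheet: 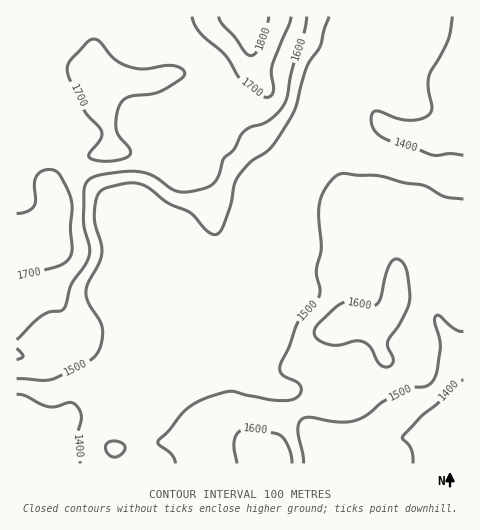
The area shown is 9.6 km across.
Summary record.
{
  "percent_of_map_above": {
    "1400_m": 94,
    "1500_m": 53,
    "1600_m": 28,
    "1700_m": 7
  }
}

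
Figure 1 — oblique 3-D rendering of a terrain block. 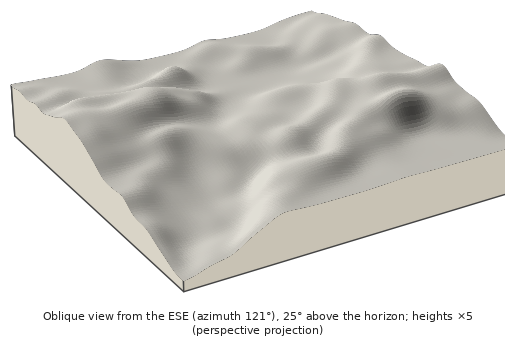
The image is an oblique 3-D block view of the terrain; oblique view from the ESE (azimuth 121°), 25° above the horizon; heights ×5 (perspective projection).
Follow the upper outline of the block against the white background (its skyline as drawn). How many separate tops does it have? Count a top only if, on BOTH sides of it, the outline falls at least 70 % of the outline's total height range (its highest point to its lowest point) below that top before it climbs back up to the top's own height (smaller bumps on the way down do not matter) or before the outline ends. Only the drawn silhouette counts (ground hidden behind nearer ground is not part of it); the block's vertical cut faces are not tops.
0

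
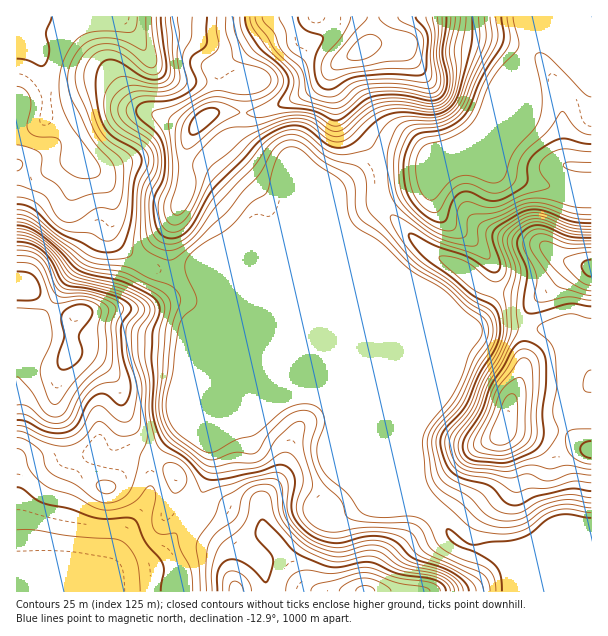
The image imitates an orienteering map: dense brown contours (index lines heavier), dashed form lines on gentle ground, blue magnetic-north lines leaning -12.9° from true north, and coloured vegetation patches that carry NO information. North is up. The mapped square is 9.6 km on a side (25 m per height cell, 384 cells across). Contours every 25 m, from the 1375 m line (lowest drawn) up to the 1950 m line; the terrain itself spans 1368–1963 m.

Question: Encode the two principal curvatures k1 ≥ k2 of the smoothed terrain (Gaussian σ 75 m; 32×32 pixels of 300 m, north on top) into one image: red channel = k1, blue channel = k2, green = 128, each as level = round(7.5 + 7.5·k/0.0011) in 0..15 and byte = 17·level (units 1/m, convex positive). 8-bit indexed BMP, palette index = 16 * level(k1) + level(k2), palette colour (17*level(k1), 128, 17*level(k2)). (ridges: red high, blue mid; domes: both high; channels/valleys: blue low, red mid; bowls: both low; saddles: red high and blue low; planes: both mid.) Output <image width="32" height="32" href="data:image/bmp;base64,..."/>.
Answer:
<image width="32" height="32" href="data:image/bmp;base64,Qk02CAAAAAAAADYEAAAoAAAAIAAAACAAAAABAAgAAAAAAAAEAAATCwAAEwsAAAABAAAAAAAAAIAAABGAAAAigAAAM4AAAESAAABVgAAAZoAAAHeAAACIgAAAmYAAAKqAAAC7gAAAzIAAAN2AAADugAAA/4AAAACAEQARgBEAIoARADOAEQBEgBEAVYARAGaAEQB3gBEAiIARAJmAEQCqgBEAu4ARAMyAEQDdgBEA7oARAP+AEQAAgCIAEYAiACKAIgAzgCIARIAiAFWAIgBmgCIAd4AiAIiAIgCZgCIAqoAiALuAIgDMgCIA3YAiAO6AIgD/gCIAAIAzABGAMwAigDMAM4AzAESAMwBVgDMAZoAzAHeAMwCIgDMAmYAzAKqAMwC7gDMAzIAzAN2AMwDugDMA/4AzAACARAARgEQAIoBEADOARABEgEQAVYBEAGaARAB3gEQAiIBEAJmARACqgEQAu4BEAMyARADdgEQA7oBEAP+ARAAAgFUAEYBVACKAVQAzgFUARIBVAFWAVQBmgFUAd4BVAIiAVQCZgFUAqoBVALuAVQDMgFUA3YBVAO6AVQD/gFUAAIBmABGAZgAigGYAM4BmAESAZgBVgGYAZoBmAHeAZgCIgGYAmYBmAKqAZgC7gGYAzIBmAN2AZgDugGYA/4BmAACAdwARgHcAIoB3ADOAdwBEgHcAVYB3AGaAdwB3gHcAiIB3AJmAdwCqgHcAu4B3AMyAdwDdgHcA7oB3AP+AdwAAgIgAEYCIACKAiAAzgIgARICIAFWAiABmgIgAd4CIAIiAiACZgIgAqoCIALuAiADMgIgA3YCIAO6AiAD/gIgAAICZABGAmQAigJkAM4CZAESAmQBVgJkAZoCZAHeAmQCIgJkAmYCZAKqAmQC7gJkAzICZAN2AmQDugJkA/4CZAACAqgARgKoAIoCqADOAqgBEgKoAVYCqAGaAqgB3gKoAiICqAJmAqgCqgKoAu4CqAMyAqgDdgKoA7oCqAP+AqgAAgLsAEYC7ACKAuwAzgLsARIC7AFWAuwBmgLsAd4C7AIiAuwCZgLsAqoC7ALuAuwDMgLsA3YC7AO6AuwD/gLsAAIDMABGAzAAigMwAM4DMAESAzABVgMwAZoDMAHeAzACIgMwAmYDMAKqAzAC7gMwAzIDMAN2AzADugMwA/4DMAACA3QARgN0AIoDdADOA3QBEgN0AVYDdAGaA3QB3gN0AiIDdAJmA3QCqgN0Au4DdAMyA3QDdgN0A7oDdAP+A3QAAgO4AEYDuACKA7gAzgO4ARIDuAFWA7gBmgO4Ad4DuAIiA7gCZgO4AqoDuALuA7gDMgO4A3YDuAO6A7gD/gO4AAID/ABGA/wAigP8AM4D/AESA/wBVgP8AZoD/AHeA/wCIgP8AmYD/AKqA/wC7gP8AzID/AN2A/wDugP8A/4D/AIeHd3d3d3eHh3SG2NmUhpi31ujq5/b5+/bWt4OHh4eHh4d3d3d3d4eGdZXHlXWGp8ell7eWg4OTgpSkhYeHh4eHh4d3h3d2l4aWlqiWh7fmpYSGuLiVg2NygoKDhId3d3eHh4eGdnWYl4WGh5a455VSYoOVlrang4SWlqeUcnWEh4d3hZaWlJanhXWHddjFUlKWpXJyg5ODdoeouah0Y5V2hoeWycmWdKemtLfG6+iVpLeVdneHhJaGhYWntremqIaYmKeXl5eEyemzhpWW5remc4WHd4eCtrWUg6N0qKaWdYaWhneGhqXnuHKGhVO1toV0d4d3d4Gm2PnIuKSlpdlTlKSTdZam5ZRwc4SWhajHlnSHd4eHodfY+frbyKOVt5S52qZyl9fGUHV3h3ZzlsnZk4eHh4eCk4am59iXc4aGpbjZlnK36JZgd3eHd4eDk6SFh4eHd4dwZHXY+KdzdoeVl8emhLbZp4GGd4eHd4eHh4eHh4eHd3Zwhsn4x4SGh4WXuLin1paVhIR3h4eHd4eHh4eHh4d3d3GTlvfplYaHhnW4qLmndYeFdHeHh4d3h4eHh4eHh4eHhYJk59eUhod3ZaemtpV0hXZzd4eHd4eHh4eHh4eHd4d3QkLks3R3h3SU1/r55/jopYWFh3eHh4eHh4eHh3d3d4FzgsbXhXODyebR2NjXx8W0p4WHh4eHh4eHh4eHh3Zwg+jkpcjHpaa62ZKCdJSScZSGdoeHh4eHh4eHd4eDgKX3+JKDpZWmysrrtWNUg6KDs4N0h4d3h4eHh4d3cpPo9/ikcIWnyPf52beBknVkpMbXpoOFhneHh4eHhnOE6Pe1gYHE+Pv65bfVkVGFl3OEt/nZg4eFhoeHh4eUp8b3pXCExtS26sh0Y7STdYaYg4Sp2vmEhXaGl4d3dpap57VScrm3c4TEoXFylIaHhnZzlae2+LaGdYaGh4d0hafnhWJztpZUc5KShIWohnZ2ZGSEY7XmpbeGlXR2gpWVptd1c4eFhXaFqLi4uKinhnWDhWNStvZ1p7eFVEKFtqWlt4VSdIeHh4SXmKiXlXaWg5aol6W1+bd0prVkUnXntYSVk3GRkIWHh3SWpWWXdYV0l8nZ6NXH+vfm9/akhNe3ZGJxlNbDkId3doandpiFhZamt9jHpIS1tYSU1fboyaeUhZXJ/MaBc3d2lqiWl4WVqKemxWKAo6SUdFJQk7jolZant/j6tYRwd3anl3WHdoSousmWUITZuLekg5XGtdj42MbI+JWTtoSDhriFd4eHhZWnp5KBt7Z1hZWmx7iFhKfJt8rqlnOot7SVhod3h4eHhYNzc4S4p4aHpsm3l5iFhKWVlMS2lZeHdHWHh4c="/>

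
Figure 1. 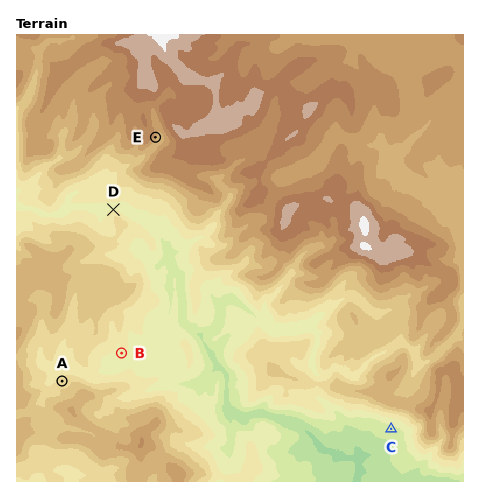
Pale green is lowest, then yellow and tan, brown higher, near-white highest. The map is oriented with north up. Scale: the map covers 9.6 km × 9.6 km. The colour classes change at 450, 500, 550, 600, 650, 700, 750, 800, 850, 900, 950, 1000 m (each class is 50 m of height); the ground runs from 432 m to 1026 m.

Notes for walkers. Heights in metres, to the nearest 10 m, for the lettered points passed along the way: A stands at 670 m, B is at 590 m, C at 530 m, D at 600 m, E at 820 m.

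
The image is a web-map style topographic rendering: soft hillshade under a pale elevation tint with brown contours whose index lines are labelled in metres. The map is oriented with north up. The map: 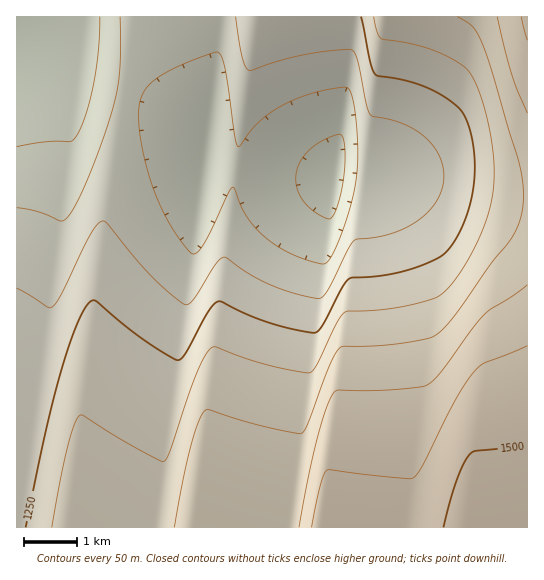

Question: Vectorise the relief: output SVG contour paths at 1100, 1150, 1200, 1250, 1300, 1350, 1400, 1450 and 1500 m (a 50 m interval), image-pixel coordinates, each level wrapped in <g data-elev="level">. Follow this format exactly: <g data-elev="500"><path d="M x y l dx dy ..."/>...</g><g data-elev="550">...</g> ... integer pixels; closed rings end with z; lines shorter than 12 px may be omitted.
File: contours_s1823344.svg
<g data-elev="1100"><path d="M326 218l-14-8-10-11-5-12-1-13 5-13 9-12 13-9 16-6 4 4 2 9-2 35-8 29-4 7z"/><path d="M100 17l-2 33-4 33-8 31-9 22-7 6-24 0-29 5"/></g><g data-elev="1150"><path d="M319 263l-30-10-14-8-12-9-17-21-11-25-2-3-4 5-27 55-7 7-2 0-4-3-14-18-13-23-10-25-8-28-5-27 0-21 4-15 8-11 12-9 19-9 32-12 5 0 3 5 3 12 10 65 3 12 3-2 9-14 9-9 25-17 17-8 18-6 24-4 6 2 5 14 3 28 1 28-2 24-8 32-13 34-8 13-4 2z"/><path d="M120 17l0 50-5 34-18 54-22 50-8 12-5 4-24-9-21-4"/></g><g data-elev="1200"><path d="M236 17l6 40 3 9 4 4 57-16 31-4 16 0 5 12 8 41 4 11 3 2 25 6 15 7 14 10 11 15 5 13 1 14-4 13-8 13-14 13-17 10-19 6-24 3-4 2-7 10-18 38-6 7-4 2-24-4-25-9-21-11-24-17-4 2-6 6-22 35-4 4-4 0-16-11-18-18-44-51-4-3-5 3-7 9-29 60-9 14-6 0-30-19"/></g><g data-elev="1250"><path d="M361 17l9 44 5 13 35 8 24 9 24 16 9 14 4 13 3 16 0 32-7 31-13 29-7 9-6 5-24 11-30 8-34 3-4 1-8 11-19 36-7 7-20-3-25-7-24-9-24-12-4-1-9 10-23 42-4 5-4 2-31-18-23-17-27-24-6 0-6 8-7 13-17 48-16 63-19 94"/></g><g data-elev="1300"><path d="M374 17l3 14 4 7 41 8 31 13 16 12 11 23 7 24 5 25 2 23 0 21-4 19-6 20-9 21-12 21-16 21-13 9-40 10-49 4-8 11-20 42-7 8-40-7-27-8-26-11-6 1-6 8-7 14-28 81-4 8-3 3-37-20-43-26-4 0-5 9-7 23-15 79"/></g><g data-elev="1350"><path d="M457 17l16 10 9 16 9 26 28 93 4 21 0 19-3 17-6 15-24 31-36 51-11 13-8 6-9 4-27 5-26 2-30 0-4 2-9 16-21 58-7 11-4 0-28-5-31-8-30-10-4 1-7 12-8 26-16 78"/></g><g data-elev="1400"><path d="M527 285l-42 29-14 16-30 42-14 13-29 4-60 1-4 2-8 17-9 29-18 89"/><path d="M497 17l15 57 15 39"/></g><g data-elev="1450"><path d="M527 346l-42 17-11 9-17 26-34 66-9 13-7 2-77-9-4 1-7 18-7 38"/><path d="M521 17l6 23"/></g><g data-elev="1500"><path d="M527 446l-50 5-7 3-7 10-6 16-14 47"/></g>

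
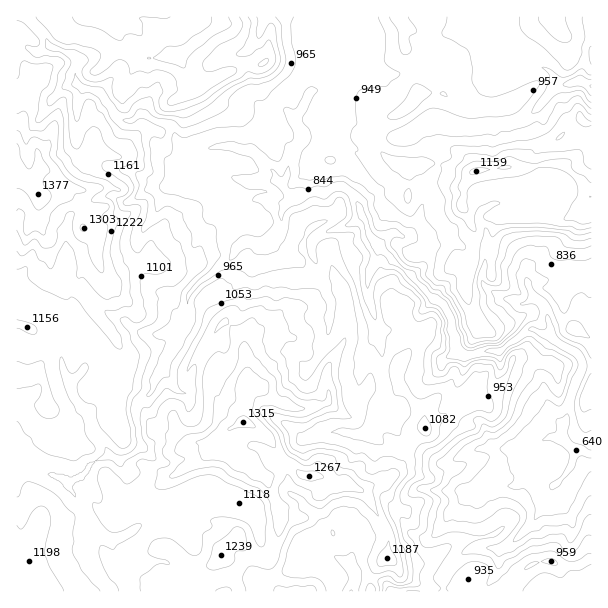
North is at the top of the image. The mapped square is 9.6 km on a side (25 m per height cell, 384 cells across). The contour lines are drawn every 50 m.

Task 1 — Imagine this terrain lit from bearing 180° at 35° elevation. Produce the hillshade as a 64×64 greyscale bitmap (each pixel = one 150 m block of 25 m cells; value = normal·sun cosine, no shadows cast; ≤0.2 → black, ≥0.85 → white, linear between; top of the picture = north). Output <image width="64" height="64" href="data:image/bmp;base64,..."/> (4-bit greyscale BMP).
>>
<image width="64" height="64" href="data:image/bmp;base64,Qk12CAAAAAAAAHYAAAAoAAAAQAAAAEAAAAABAAQAAAAAAAAIAAATCwAAEwsAABAAAAAAAAAAAAAAABEREQAiIiIAMzMzAERERABVVVUAZmZmAHd3dwCIiIgAmZmZAKqqqgC7u7sAzMzMAN3d3QDu7u4A////AJmXd4d4qpmJh2Z3d3iJdCIkeblmn//Yd3iahXq7qrq6mYd3h3mpmHd3eJmYiauWREV4iYjf/amYd4mFaby7u7qZh3iHipmId3iZmsuqvLl3d3Zqmu+3ial1ZmRFi8ypqoiIiIeZiImZmZd4qqu6upiHd5qYq2Z3mpUyNCE1d1VoeIiIiJh4iJmYd3d5qoeaqYibuodmRVRYqWVoQAESM0Z4mZmZh4h3d3d4h1eod5u6mqupiHdDZkR4mbylERE0RXeZmZiJqodmZ3iHVWZ4nMy6qZmZlkeqczVnistRIiVFd4mZmKqqqYd3iId1NHibzMuomquTa7mWRERWm5VCNVV2d4d4qZmamYiIh2VGiZmZnMqqu3SKmallVVVWiFRFVXdmdmmYmZmqmZiHd4mqlme+3czLaJZ5mXZVVDNYdmdVh2ZmeYmZiZu6mZiZq8yle8zu/tiblkVnd3dUNGiHd2WHZVeHiZh4isy6qqzd7am927zbdqu7mZmqqYdmeIh3dnZWeZd5hmeInN3Mze3bmsy6hlQ0ebzLqsy7qYiImpd2d4q7unVVeIZnre7ty5h5pTVEIlRFeZdomqupiImrqHaJq7u8tliFVoiaztyYd4lAAjQyRURHiKqYiZiIiJmZdZqru7u5rLZYmaqaqoiJpgAAASM1VFac7cqYiIiHZ3iJqqqqqWrMuKmHd2eZqauUNTEBNVZ3eL7t3uy8uql2ebuqqZmXe7qIqodCJHm8uTJ6qHeJh4eJvbze7e/bqqmJu6qrqHebqWiHiFNEVpqDFs7tzMyoiIiIirzN/9y6qpmrqquoZ6mYZ1V3ZXdlZ0Se/+7uuZmYiHeJq87ty7qquauZmYd6uYiIRFVWeHZni924m9t2iomZdoiKzKqaqqzanKmIdoupiKt0QleId4m9tkIll3eKial0aHeZiJq7vdppuph3mYiIq5VEmYh3iaqEIzV2eImZmHQ1ZXmHq7y8y1WqmHiXiIiZmEeqiHZnZVZVZnaIeImYhyFkV4Wau8urdHiIiaiImZqqZ3l3dlVURniFaIh3iJmYUSETQ2qry5qWZniJqpmZmaqVWHZ3ZlVWeqZImYd3iZiHAAAAOJqXRYp3d4mamaqHiaZFh3d3ZmebqEaZhnd4mbpHt1gQZkEVu5qYiaqaqXVXh0RpiHZ4maqYZZmXd3iauYv//7ACIo3rq6mZmaunZ4mJZEeZdoiZmIiHiYd3d3mWm8/920NozsmYiZmZu3aMzLuVVYlld4h3Z4iId5qIVnWqqXeru6u5h3d4qpq5isy6qqd0RmRWZ4iImIdmqphiE8qmRFasm6iIeImqq6rNyYiamIYiQzRFd4iIh1eZmHIGy6dURGacqZqZqqq7rMyXeJunZ1IjIzM1Z4mWWHdlM4zMp2eah8yqqpqqqrq7uoeKu7o0dkMzRDNWiXVnZUEK/ruWrcqLupqqqqupqrqXiKzLzZNGVERVVVaYVXZEIX3uuZndl4upmqu6q6mZqnZ5u7uryUNWZVZnd5dWl0Eq2qu5nKiJu7qpqsu7qZq5ZnipmYiahUZlVniIlmiYQ57rh4iLmaq7q7u6zby6qql3dnd3dniZZVVWiYiHd2dqyqqGZ3qqq8yqzdzOzLu7qZh2Z3Z3aImniFaIlkZ3RpqFaJhomqq83dvN7r3bq7yomZhWd3d3ibvLlniYREVZ2oiJmZq6rO//////q8qrmYeKqnR3d3eImqq3d4qYdGvdzbqqu7nO//////+pqquHiIealFZ4h3iIiIhVZoqmi73duqrNurvN3dzMzLqrvLh3dVaHRWeIiIh3eEJENoeqq8y5mayrl3iZmYiKuqq7updplFZFVniZmIiZdUM0SMqaqqmZiJupmJmZh3m6iJmYiIqnV3Z3eJiHd3i8qZVt26mYqqmIqrupmZiIhqiIljI0U0eZmIiIiIiIaazd3d3LuqmqmGjMzMupmZqFh5ljI0NFeqmZmZmZqqiriaze27qrqqqYZYqrzLqqumSHhjRWeJu7l5mZmZmYecuYmqqqqamIiId0MzRnZ3iHZXd2VVeJmZh4qYh3d3eLuqeIiJqalkRWZ3QQEBI1VERnZleGZ4hlZnq5mpmZmruZuGeImal1VVZ3UyIyEjRWdmhUJYd3d2Q1m6rczMzMupmpiJiJmHiId3ZEREQzNDWJimUkd3d3QzR4nO3czLuqmXqpiIiIq8uYd3iId2VERGmqZ2NXd3U4lnvv7dzLupmIiZmIiJqrzLqavMu7qXRVVpVolDZ2Y43brP/u7bqqmZmpiIiImIeLzMzMqqq7uFVDQHiYRXQ1vc3Zm87uy6mrqqqHiIiHdmeszKh3d3irlDIQeKuEZnu7zdp3m83ty8y7qpiIiHd3dnmZh3d3d4q2MQJ4q5d87qiszKmpmt7+/tyqqZiId4h3Z3iIiIh3d5qpWoh5qqrNyZvNy7l3i97/7KqpqYh4iZdniIiZmYdme97udjR4l3m6m8zcuYhmeazKmZmZmIiauoiIiJmZmIiczNp1QTfLmZqYiamauph2VoeImZmZmJmrqYd4iZmJq7u6qImGrO25iIdmdmm8u7lUVXiZmZmZiJmah3iIiIqqq7qpqXzcuph4iIh2ZovMynRniZmZmZmZmZmIiIiImaq7qZllnKd3dniIiHd2aLuplleJmZmZmZqpiJmIiImZqrqXeTTNdnd2eImHd3ZnmpiWRpmZmZmZq6h4mZiImZmaupd5"/>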